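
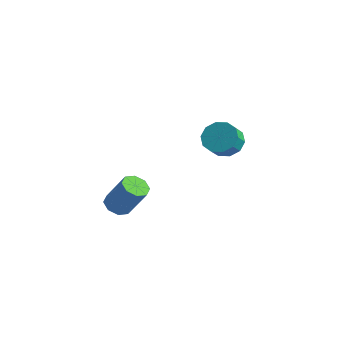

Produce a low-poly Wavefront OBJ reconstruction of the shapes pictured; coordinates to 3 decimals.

v 0.181 4.366 0.089
v 1.197 4.326 -0.209
v 1.396 3.534 0.573
v 0.379 3.574 0.871
v 1.142 4.778 0.263
v 1.34 3.986 1.044
v 0.72 5.072 0.668
v 0.918 4.28 1.449
v 0.091 5.096 0.852
v 0.29 4.305 1.634
v -0.503 4.842 0.745
v -0.304 4.05 1.526
v -0.836 4.406 0.387
v -0.637 3.614 1.169
v -0.78 3.954 -0.084
v -0.582 3.162 0.697
v -0.358 3.66 -0.489
v -0.16 2.868 0.292
v 0.27 3.635 -0.674
v 0.469 2.844 0.108
v 0.864 3.89 -0.566
v 1.063 3.098 0.215
v -0.871 -2.879 -1.854
v -0.472 -2.261 -2.194
v 0.589 -1.963 -0.406
v 0.191 -2.581 -0.066
v -0.995 -2.081 -1.913
v 0.066 -1.782 -0.126
v -1.445 -2.368 -1.598
v -0.384 -2.07 0.189
v -1.558 -2.955 -1.433
v -0.497 -2.656 0.355
v -1.269 -3.497 -1.514
v -0.208 -3.199 0.274
v -0.746 -3.678 -1.794
v 0.315 -3.379 -0.007
v -0.296 -3.39 -2.109
v 0.765 -3.092 -0.322
v -0.183 -2.804 -2.275
v 0.878 -2.505 -0.487
f 2 1 5
f 2 5 3
f 3 5 6
f 3 6 4
f 5 1 7
f 5 7 6
f 6 7 8
f 6 8 4
f 7 1 9
f 7 9 8
f 8 9 10
f 8 10 4
f 9 1 11
f 9 11 10
f 10 11 12
f 10 12 4
f 11 1 13
f 11 13 12
f 12 13 14
f 12 14 4
f 13 1 15
f 13 15 14
f 14 15 16
f 14 16 4
f 15 1 17
f 15 17 16
f 16 17 18
f 16 18 4
f 17 1 19
f 17 19 18
f 18 19 20
f 18 20 4
f 19 1 21
f 19 21 20
f 20 21 22
f 20 22 4
f 21 1 2
f 21 2 22
f 22 2 3
f 22 3 4
f 24 23 27
f 24 27 25
f 25 27 28
f 25 28 26
f 27 23 29
f 27 29 28
f 28 29 30
f 28 30 26
f 29 23 31
f 29 31 30
f 30 31 32
f 30 32 26
f 31 23 33
f 31 33 32
f 32 33 34
f 32 34 26
f 33 23 35
f 33 35 34
f 34 35 36
f 34 36 26
f 35 23 37
f 35 37 36
f 36 37 38
f 36 38 26
f 37 23 39
f 37 39 38
f 38 39 40
f 38 40 26
f 39 23 24
f 39 24 40
f 40 24 25
f 40 25 26



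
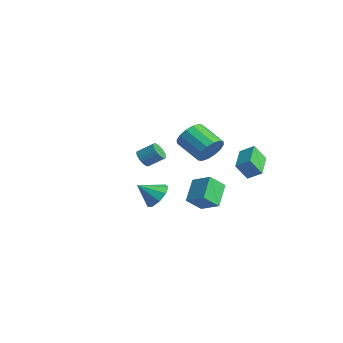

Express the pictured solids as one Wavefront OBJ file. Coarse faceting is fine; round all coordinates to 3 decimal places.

v -4.116 0.872 -3.422
v -3.539 0.617 -3.583
v -2.988 1.434 -2.898
v -3.564 1.688 -2.738
v -3.569 0.79 -3.765
v -3.018 1.607 -3.08
v -3.682 0.976 -3.896
v -3.131 1.793 -3.211
v -3.862 1.146 -3.954
v -3.31 1.963 -3.269
v -4.079 1.274 -3.932
v -3.528 2.091 -3.247
v -4.303 1.341 -3.832
v -3.751 2.158 -3.147
v -4.497 1.336 -3.669
v -3.946 2.153 -2.984
v -4.634 1.261 -3.469
v -4.083 2.078 -2.784
v -4.692 1.126 -3.262
v -4.141 1.943 -2.577
v -4.662 0.953 -3.08
v -4.111 1.77 -2.395
v -4.549 0.767 -2.949
v -3.998 1.584 -2.264
v -4.37 0.597 -2.891
v -3.818 1.414 -2.206
v -4.152 0.469 -2.913
v -3.601 1.286 -2.228
v -3.929 0.402 -3.013
v -3.377 1.219 -2.328
v -3.734 0.407 -3.176
v -3.183 1.224 -2.491
v -3.597 0.482 -3.376
v -3.046 1.299 -2.691
v 1.84 3.839 -1.138
v 2.438 4.417 -0.62
v 2.089 4.476 -2.136
v 2.686 5.054 -1.618
v 3.234 2.726 -1.502
v 3.831 3.304 -0.984
v 3.482 3.363 -2.5
v 4.08 3.941 -1.982
v 0.099 2.987 -1.594
v 0.592 2.896 -0.74
v -0.966 2.403 0.107
v -1.459 2.493 -0.746
v 0.432 3.383 -0.75
v -1.125 2.89 0.097
v 0.183 3.764 -0.986
v -1.374 3.271 -0.139
v -0.089 3.936 -1.385
v -1.646 3.443 -0.538
v -0.31 3.854 -1.84
v -1.867 3.361 -0.993
v -0.422 3.539 -2.229
v -1.979 3.046 -1.382
v -0.394 3.077 -2.447
v -1.952 2.584 -1.6
v -0.235 2.59 -2.437
v -1.792 2.097 -1.59
v 0.014 2.209 -2.201
v -1.543 1.716 -1.354
v 0.286 2.037 -1.802
v -1.271 1.544 -0.955
v 0.507 2.119 -1.347
v -1.05 1.626 -0.5
v 0.619 2.434 -0.958
v -0.938 1.941 -0.111
v 3.868 -2.47 -2.33
v 4.631 -2.382 -1.842
v 3.432 -3.47 -1.47
v 4.192 -2.001 -1.621
v 3.601 -1.838 -1.732
v 3.135 -1.972 -2.122
v 3.012 -2.338 -2.61
v 3.29 -2.766 -2.967
v 3.837 -3.055 -3.026
v 4.4 -3.071 -2.76
v 4.713 -2.805 -2.292
v 2.078 0.269 -4.092
v 1.139 1.213 -3.084
v 2.117 1.221 -4.947
v 1.178 2.165 -3.939
v 3.202 0.755 -3.501
v 2.263 1.699 -2.493
v 3.241 1.707 -4.356
v 2.302 2.651 -3.348
f 2 1 5
f 2 5 3
f 3 5 6
f 3 6 4
f 5 1 7
f 5 7 6
f 6 7 8
f 6 8 4
f 7 1 9
f 7 9 8
f 8 9 10
f 8 10 4
f 9 1 11
f 9 11 10
f 10 11 12
f 10 12 4
f 11 1 13
f 11 13 12
f 12 13 14
f 12 14 4
f 13 1 15
f 13 15 14
f 14 15 16
f 14 16 4
f 15 1 17
f 15 17 16
f 16 17 18
f 16 18 4
f 17 1 19
f 17 19 18
f 18 19 20
f 18 20 4
f 19 1 21
f 19 21 20
f 20 21 22
f 20 22 4
f 21 1 23
f 21 23 22
f 22 23 24
f 22 24 4
f 23 1 25
f 23 25 24
f 24 25 26
f 24 26 4
f 25 1 27
f 25 27 26
f 26 27 28
f 26 28 4
f 27 1 29
f 27 29 28
f 28 29 30
f 28 30 4
f 29 1 31
f 29 31 30
f 30 31 32
f 30 32 4
f 31 1 33
f 31 33 32
f 32 33 34
f 32 34 4
f 33 1 2
f 33 2 34
f 34 2 3
f 34 3 4
f 36 38 35
f 39 36 35
f 35 38 37
f 37 39 35
f 36 42 38
f 40 36 39
f 40 42 36
f 38 42 37
f 41 39 37
f 37 42 41
f 41 40 39
f 42 40 41
f 44 43 47
f 44 47 45
f 45 47 48
f 45 48 46
f 47 43 49
f 47 49 48
f 48 49 50
f 48 50 46
f 49 43 51
f 49 51 50
f 50 51 52
f 50 52 46
f 51 43 53
f 51 53 52
f 52 53 54
f 52 54 46
f 53 43 55
f 53 55 54
f 54 55 56
f 54 56 46
f 55 43 57
f 55 57 56
f 56 57 58
f 56 58 46
f 57 43 59
f 57 59 58
f 58 59 60
f 58 60 46
f 59 43 61
f 59 61 60
f 60 61 62
f 60 62 46
f 61 43 63
f 61 63 62
f 62 63 64
f 62 64 46
f 63 43 65
f 63 65 64
f 64 65 66
f 64 66 46
f 65 43 67
f 65 67 66
f 66 67 68
f 66 68 46
f 67 43 44
f 67 44 68
f 68 44 45
f 68 45 46
f 70 69 72
f 70 72 71
f 72 69 73
f 72 73 71
f 73 69 74
f 73 74 71
f 74 69 75
f 74 75 71
f 75 69 76
f 75 76 71
f 76 69 77
f 76 77 71
f 77 69 78
f 77 78 71
f 78 69 79
f 78 79 71
f 79 69 70
f 79 70 71
f 81 83 80
f 84 81 80
f 80 83 82
f 82 84 80
f 81 87 83
f 85 81 84
f 85 87 81
f 83 87 82
f 86 84 82
f 82 87 86
f 86 85 84
f 87 85 86



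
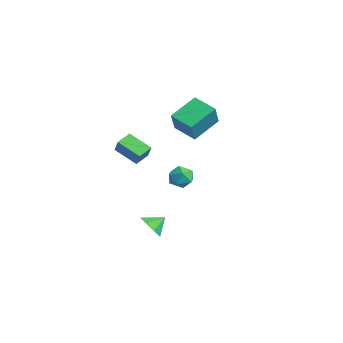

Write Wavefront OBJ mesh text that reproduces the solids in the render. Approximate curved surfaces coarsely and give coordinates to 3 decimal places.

v -0.31 -0.52 -3.607
v 0.479 -0.273 -3.986
v -0.31 0.36 -3.033
v -0.072 -0.04 -4.343
v -0.763 -0.088 -4.268
v -1.189 -0.389 -3.806
v -1.1 -0.767 -3.227
v -0.549 -0.999 -2.871
v 0.142 -0.951 -2.946
v 0.568 -0.65 -3.408
v -3.478 -1.361 1.206
v -2.909 -1.385 2.076
v -3.905 -0.486 1.509
v -3.336 -0.51 2.379
v -2.304 -0.53 0.461
v -1.735 -0.554 1.331
v -2.731 0.345 0.764
v -2.162 0.321 1.634
v -1.253 2.563 2.282
v -2.588 1.914 2.727
v -1.761 4.233 3.195
v -3.096 3.584 3.64
v -0.544 2.036 3.64
v -1.879 1.387 4.085
v -1.052 3.706 4.553
v -2.387 3.057 4.998
v 0.727 1.578 0.232
v 1.42 1.204 0.462
v 0.02 0.556 0.698
v 0.713 0.182 0.928
v 0.465 0.86 1.317
v 0.902 1.491 1.029
v 0.538 0.269 0.131
v 0.975 0.9 -0.157
v 1.303 0.394 0.399
v 1.257 0.76 1.132
v 0.183 1 0.028
v 0.137 1.366 0.761
f 2 1 4
f 2 4 3
f 4 1 5
f 4 5 3
f 5 1 6
f 5 6 3
f 6 1 7
f 6 7 3
f 7 1 8
f 7 8 3
f 8 1 9
f 8 9 3
f 9 1 10
f 9 10 3
f 10 1 2
f 10 2 3
f 12 14 11
f 15 12 11
f 11 14 13
f 13 15 11
f 12 18 14
f 16 12 15
f 16 18 12
f 14 18 13
f 17 15 13
f 13 18 17
f 17 16 15
f 18 16 17
f 20 22 19
f 23 20 19
f 19 22 21
f 21 23 19
f 20 26 22
f 24 20 23
f 24 26 20
f 22 26 21
f 25 23 21
f 21 26 25
f 25 24 23
f 26 24 25
f 27 38 32
f 27 32 28
f 27 28 34
f 27 34 37
f 27 37 38
f 28 32 36
f 32 38 31
f 38 37 29
f 37 34 33
f 34 28 35
f 30 36 31
f 30 31 29
f 30 29 33
f 30 33 35
f 30 35 36
f 31 36 32
f 29 31 38
f 33 29 37
f 35 33 34
f 36 35 28



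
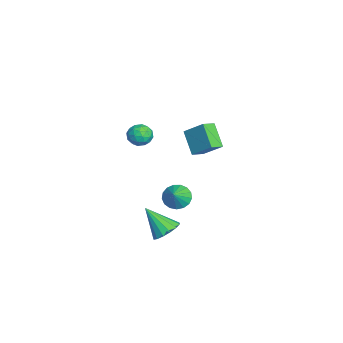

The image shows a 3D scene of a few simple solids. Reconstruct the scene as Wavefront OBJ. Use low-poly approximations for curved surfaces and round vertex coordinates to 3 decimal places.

v -3.571 -1.941 1.728
v -2.857 -1.816 2.039
v -3.223 -3.124 1.401
v -2.509 -2.999 1.712
v -3.14 -3.052 2.182
v -3.355 -2.321 2.384
v -2.725 -2.619 1.056
v -2.94 -1.888 1.258
v -2.334 -2.235 1.623
v -2.59 -2.503 2.319
v -3.49 -2.437 1.121
v -3.746 -2.705 1.817
v -3.245 -1.775 1.912
v -2.835 -3.165 1.528
v -3.206 -3.197 1.805
v -2.786 -3.123 1.987
v -3.538 -2.071 2.115
v -3.118 -1.998 2.298
v -3.284 -2.724 2.382
v -2.962 -2.942 1.142
v -2.542 -2.869 1.325
v -3.294 -1.817 1.453
v -2.874 -1.743 1.635
v -2.796 -2.216 1.058
v -2.518 -1.948 1.85
v -2.313 -2.643 1.659
v -2.44 -2.42 1.273
v -2.567 -1.99 1.391
v -2.668 -2.105 2.26
v -2.463 -2.8 2.068
v -2.834 -2.831 2.344
v -2.961 -2.402 2.463
v -2.361 -2.351 2.016
v -3.617 -2.14 1.372
v -3.412 -2.835 1.18
v -3.119 -2.538 0.977
v -3.246 -2.109 1.096
v -3.767 -2.297 1.781
v -3.562 -2.992 1.59
v -3.513 -2.95 2.049
v -3.64 -2.52 2.167
v -3.719 -2.589 1.424
v 0.578 -0.693 -0.92
v 0.994 -1.109 -1.491
v 1.422 -0.947 -0.12
v 1.134 -0.744 -1.521
v 1.146 -0.366 -1.414
v 1.028 -0.064 -1.194
v 0.807 0.095 -0.911
v 0.534 0.073 -0.63
v 0.271 -0.125 -0.415
v 0.078 -0.452 -0.316
v 0 -0.835 -0.356
v 0.055 -1.185 -0.525
v 0.229 -1.422 -0.784
v 0.484 -1.493 -1.075
v 0.76 -1.38 -1.33
v 0.276 0.735 2.244
v -0.833 0.376 3.353
v 0.909 1.711 3.191
v -0.201 1.351 4.301
v 0.801 0.089 2.559
v -0.309 -0.271 3.669
v 1.433 1.064 3.507
v 0.324 0.705 4.616
v 4.314 -1.488 -0.907
v 5.028 -1.329 -0.454
v 3.666 -2.552 0.487
v 4.744 -1.006 -0.339
v 4.345 -0.812 -0.376
v 3.938 -0.799 -0.556
v 3.632 -0.97 -0.83
v 3.508 -1.281 -1.124
v 3.601 -1.647 -1.36
v 3.885 -1.97 -1.475
v 4.283 -2.164 -1.438
v 4.691 -2.177 -1.258
v 4.997 -2.005 -0.984
v 5.12 -1.695 -0.69
f 1 38 17
f 38 12 41
f 17 41 6
f 38 41 17
f 1 17 13
f 17 6 18
f 13 18 2
f 17 18 13
f 1 13 22
f 13 2 23
f 22 23 8
f 13 23 22
f 1 22 34
f 22 8 37
f 34 37 11
f 22 37 34
f 1 34 38
f 34 11 42
f 38 42 12
f 34 42 38
f 2 18 29
f 18 6 32
f 29 32 10
f 18 32 29
f 6 41 19
f 41 12 40
f 19 40 5
f 41 40 19
f 12 42 39
f 42 11 35
f 39 35 3
f 42 35 39
f 11 37 36
f 37 8 24
f 36 24 7
f 37 24 36
f 8 23 28
f 23 2 25
f 28 25 9
f 23 25 28
f 4 30 16
f 30 10 31
f 16 31 5
f 30 31 16
f 4 16 14
f 16 5 15
f 14 15 3
f 16 15 14
f 4 14 21
f 14 3 20
f 21 20 7
f 14 20 21
f 4 21 26
f 21 7 27
f 26 27 9
f 21 27 26
f 4 26 30
f 26 9 33
f 30 33 10
f 26 33 30
f 5 31 19
f 31 10 32
f 19 32 6
f 31 32 19
f 3 15 39
f 15 5 40
f 39 40 12
f 15 40 39
f 7 20 36
f 20 3 35
f 36 35 11
f 20 35 36
f 9 27 28
f 27 7 24
f 28 24 8
f 27 24 28
f 10 33 29
f 33 9 25
f 29 25 2
f 33 25 29
f 44 43 46
f 44 46 45
f 46 43 47
f 46 47 45
f 47 43 48
f 47 48 45
f 48 43 49
f 48 49 45
f 49 43 50
f 49 50 45
f 50 43 51
f 50 51 45
f 51 43 52
f 51 52 45
f 52 43 53
f 52 53 45
f 53 43 54
f 53 54 45
f 54 43 55
f 54 55 45
f 55 43 56
f 55 56 45
f 56 43 57
f 56 57 45
f 57 43 44
f 57 44 45
f 59 61 58
f 62 59 58
f 58 61 60
f 60 62 58
f 59 65 61
f 63 59 62
f 63 65 59
f 61 65 60
f 64 62 60
f 60 65 64
f 64 63 62
f 65 63 64
f 67 66 69
f 67 69 68
f 69 66 70
f 69 70 68
f 70 66 71
f 70 71 68
f 71 66 72
f 71 72 68
f 72 66 73
f 72 73 68
f 73 66 74
f 73 74 68
f 74 66 75
f 74 75 68
f 75 66 76
f 75 76 68
f 76 66 77
f 76 77 68
f 77 66 78
f 77 78 68
f 78 66 79
f 78 79 68
f 79 66 67
f 79 67 68



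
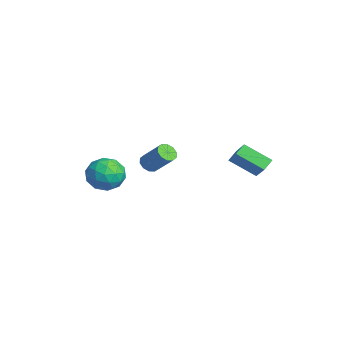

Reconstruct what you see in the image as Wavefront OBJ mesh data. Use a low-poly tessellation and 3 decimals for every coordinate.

v -0.572 3.041 -0.522
v 0.632 3.086 0.576
v -0.978 3.599 -0.099
v 0.226 3.645 0.999
v 0.234 4.335 -1.459
v 1.438 4.381 -0.361
v -0.172 4.894 -1.036
v 1.032 4.939 0.062
v -4.708 -2.633 -2.896
v -3.73 -2.001 -3.067
v -3.75 -3.799 -1.733
v -2.772 -3.167 -1.904
v -3.672 -2.707 -1.299
v -4.264 -1.987 -2.018
v -3.216 -3.813 -2.782
v -3.808 -3.093 -3.501
v -2.808 -2.73 -2.997
v -3.089 -2.046 -2.08
v -4.391 -3.754 -2.72
v -4.672 -3.07 -1.803
v -4.303 -2.214 -3.084
v -3.177 -3.586 -1.716
v -3.706 -3.316 -1.36
v -3.131 -2.944 -1.461
v -4.617 -2.206 -2.467
v -4.042 -1.835 -2.568
v -4.008 -2.25 -1.528
v -3.438 -3.965 -2.232
v -2.863 -3.594 -2.333
v -4.349 -2.856 -3.339
v -3.774 -2.484 -3.44
v -3.472 -3.55 -3.272
v -3.186 -2.271 -3.143
v -2.623 -2.957 -2.459
v -2.884 -3.337 -2.976
v -3.232 -2.913 -3.398
v -3.351 -1.87 -2.604
v -2.788 -2.555 -1.92
v -3.317 -2.285 -1.565
v -3.665 -1.861 -1.987
v -2.81 -2.298 -2.563
v -4.692 -3.245 -2.88
v -4.129 -3.93 -2.196
v -3.815 -3.939 -2.813
v -4.163 -3.515 -3.235
v -4.857 -2.843 -2.341
v -4.294 -3.529 -1.657
v -4.248 -2.887 -1.402
v -4.596 -2.463 -1.824
v -4.67 -3.502 -2.237
v -2.997 -0.657 -1.485
v -2.556 -1.101 -1.556
v -1.601 -0.346 -0.326
v -2.043 0.097 -0.255
v -2.473 -0.809 -1.799
v -1.518 -0.054 -0.57
v -2.591 -0.459 -1.923
v -1.636 0.296 -0.693
v -2.864 -0.185 -1.879
v -1.909 0.57 -0.65
v -3.188 -0.091 -1.684
v -2.233 0.664 -0.455
v -3.439 -0.214 -1.414
v -2.484 0.541 -0.184
v -3.522 -0.506 -1.17
v -2.567 0.249 0.059
v -3.404 -0.856 -1.047
v -2.449 -0.101 0.183
v -3.131 -1.13 -1.09
v -2.176 -0.375 0.139
v -2.807 -1.224 -1.285
v -1.852 -0.469 -0.056
f 2 4 1
f 5 2 1
f 1 4 3
f 3 5 1
f 2 8 4
f 6 2 5
f 6 8 2
f 4 8 3
f 7 5 3
f 3 8 7
f 7 6 5
f 8 6 7
f 9 46 25
f 46 20 49
f 25 49 14
f 46 49 25
f 9 25 21
f 25 14 26
f 21 26 10
f 25 26 21
f 9 21 30
f 21 10 31
f 30 31 16
f 21 31 30
f 9 30 42
f 30 16 45
f 42 45 19
f 30 45 42
f 9 42 46
f 42 19 50
f 46 50 20
f 42 50 46
f 10 26 37
f 26 14 40
f 37 40 18
f 26 40 37
f 14 49 27
f 49 20 48
f 27 48 13
f 49 48 27
f 20 50 47
f 50 19 43
f 47 43 11
f 50 43 47
f 19 45 44
f 45 16 32
f 44 32 15
f 45 32 44
f 16 31 36
f 31 10 33
f 36 33 17
f 31 33 36
f 12 38 24
f 38 18 39
f 24 39 13
f 38 39 24
f 12 24 22
f 24 13 23
f 22 23 11
f 24 23 22
f 12 22 29
f 22 11 28
f 29 28 15
f 22 28 29
f 12 29 34
f 29 15 35
f 34 35 17
f 29 35 34
f 12 34 38
f 34 17 41
f 38 41 18
f 34 41 38
f 13 39 27
f 39 18 40
f 27 40 14
f 39 40 27
f 11 23 47
f 23 13 48
f 47 48 20
f 23 48 47
f 15 28 44
f 28 11 43
f 44 43 19
f 28 43 44
f 17 35 36
f 35 15 32
f 36 32 16
f 35 32 36
f 18 41 37
f 41 17 33
f 37 33 10
f 41 33 37
f 52 51 55
f 52 55 53
f 53 55 56
f 53 56 54
f 55 51 57
f 55 57 56
f 56 57 58
f 56 58 54
f 57 51 59
f 57 59 58
f 58 59 60
f 58 60 54
f 59 51 61
f 59 61 60
f 60 61 62
f 60 62 54
f 61 51 63
f 61 63 62
f 62 63 64
f 62 64 54
f 63 51 65
f 63 65 64
f 64 65 66
f 64 66 54
f 65 51 67
f 65 67 66
f 66 67 68
f 66 68 54
f 67 51 69
f 67 69 68
f 68 69 70
f 68 70 54
f 69 51 71
f 69 71 70
f 70 71 72
f 70 72 54
f 71 51 52
f 71 52 72
f 72 52 53
f 72 53 54



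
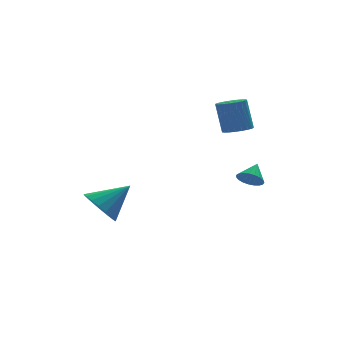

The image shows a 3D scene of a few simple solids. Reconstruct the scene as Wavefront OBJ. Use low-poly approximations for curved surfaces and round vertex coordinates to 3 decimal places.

v 2.158 1.39 3.095
v 2.79 1.148 3.231
v 2.634 1.589 4.74
v 2.002 1.83 4.605
v 2.845 1.42 3.157
v 2.689 1.861 4.667
v 2.78 1.687 3.073
v 2.624 2.127 4.582
v 2.609 1.902 2.992
v 2.453 2.342 4.502
v 2.359 2.029 2.93
v 2.203 2.469 4.439
v 2.075 2.045 2.896
v 1.919 2.485 4.405
v 1.805 1.948 2.896
v 1.649 2.388 4.405
v 1.596 1.754 2.931
v 1.44 2.195 4.44
v 1.484 1.498 2.994
v 1.328 1.938 4.504
v 1.489 1.223 3.075
v 1.333 1.663 4.584
v 1.609 0.976 3.159
v 1.454 1.416 4.669
v 1.825 0.801 3.233
v 1.669 1.242 4.742
v 2.098 0.728 3.282
v 1.942 1.169 4.791
v 2.381 0.77 3.299
v 2.225 1.21 4.809
v 2.626 0.918 3.281
v 2.47 1.359 4.791
v 1.867 -0.85 1.068
v 2.149 -0.604 0.575
v 2.413 -0.27 1.672
v 1.948 -0.446 0.606
v 1.732 -0.358 0.716
v 1.54 -0.356 0.888
v 1.404 -0.438 1.091
v 1.348 -0.593 1.29
v 1.382 -0.791 1.451
v 1.5 -1 1.545
v 1.681 -1.183 1.557
v 1.894 -1.309 1.485
v 2.103 -1.355 1.341
v 2.27 -1.314 1.149
v 2.368 -1.193 0.944
v 2.379 -1.012 0.76
v 2.302 -0.804 0.629
v -3.644 2.706 -1.295
v -3.052 2.325 -2.033
v -2.216 2.854 -0.225
v -3.038 2.772 -2.113
v -3.145 3.205 -2.031
v -3.35 3.54 -1.803
v -3.613 3.71 -1.474
v -3.883 3.681 -1.11
v -4.105 3.458 -0.783
v -4.236 3.087 -0.556
v -4.25 2.641 -0.476
v -4.143 2.207 -0.558
v -3.938 1.872 -0.786
v -3.675 1.703 -1.115
v -3.405 1.732 -1.479
v -3.183 1.954 -1.806
f 2 1 5
f 2 5 3
f 3 5 6
f 3 6 4
f 5 1 7
f 5 7 6
f 6 7 8
f 6 8 4
f 7 1 9
f 7 9 8
f 8 9 10
f 8 10 4
f 9 1 11
f 9 11 10
f 10 11 12
f 10 12 4
f 11 1 13
f 11 13 12
f 12 13 14
f 12 14 4
f 13 1 15
f 13 15 14
f 14 15 16
f 14 16 4
f 15 1 17
f 15 17 16
f 16 17 18
f 16 18 4
f 17 1 19
f 17 19 18
f 18 19 20
f 18 20 4
f 19 1 21
f 19 21 20
f 20 21 22
f 20 22 4
f 21 1 23
f 21 23 22
f 22 23 24
f 22 24 4
f 23 1 25
f 23 25 24
f 24 25 26
f 24 26 4
f 25 1 27
f 25 27 26
f 26 27 28
f 26 28 4
f 27 1 29
f 27 29 28
f 28 29 30
f 28 30 4
f 29 1 31
f 29 31 30
f 30 31 32
f 30 32 4
f 31 1 2
f 31 2 32
f 32 2 3
f 32 3 4
f 34 33 36
f 34 36 35
f 36 33 37
f 36 37 35
f 37 33 38
f 37 38 35
f 38 33 39
f 38 39 35
f 39 33 40
f 39 40 35
f 40 33 41
f 40 41 35
f 41 33 42
f 41 42 35
f 42 33 43
f 42 43 35
f 43 33 44
f 43 44 35
f 44 33 45
f 44 45 35
f 45 33 46
f 45 46 35
f 46 33 47
f 46 47 35
f 47 33 48
f 47 48 35
f 48 33 49
f 48 49 35
f 49 33 34
f 49 34 35
f 51 50 53
f 51 53 52
f 53 50 54
f 53 54 52
f 54 50 55
f 54 55 52
f 55 50 56
f 55 56 52
f 56 50 57
f 56 57 52
f 57 50 58
f 57 58 52
f 58 50 59
f 58 59 52
f 59 50 60
f 59 60 52
f 60 50 61
f 60 61 52
f 61 50 62
f 61 62 52
f 62 50 63
f 62 63 52
f 63 50 64
f 63 64 52
f 64 50 65
f 64 65 52
f 65 50 51
f 65 51 52



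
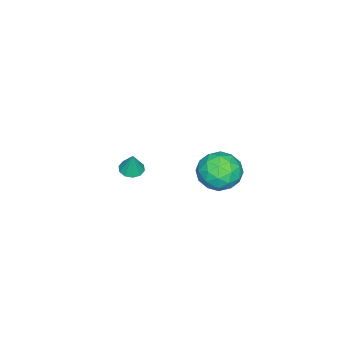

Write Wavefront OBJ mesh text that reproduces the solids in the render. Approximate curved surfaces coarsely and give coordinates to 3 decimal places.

v -2.755 -3.253 -1.368
v -2.122 -3.304 -1.507
v -2.465 -3.027 -0.132
v -2.228 -2.92 -1.552
v -2.535 -2.662 -1.528
v -2.927 -2.63 -1.442
v -3.252 -2.837 -1.328
v -3.388 -3.202 -1.23
v -3.281 -3.586 -1.184
v -2.974 -3.844 -1.209
v -2.583 -3.876 -1.295
v -2.257 -3.67 -1.409
v 0.556 3.458 2.172
v 1.357 2.736 2.527
v -0.457 3.064 3.653
v 0.344 2.342 4.008
v 0.547 3.459 4.009
v 1.173 3.703 3.093
v -0.273 2.097 3.087
v 0.353 2.341 2.171
v 0.845 1.895 3.092
v 1.351 2.736 3.662
v -0.451 3.064 2.518
v 0.055 3.905 3.088
v 1.045 3.132 2.219
v -0.145 2.668 3.961
v -0.026 3.325 3.961
v 0.445 2.9 4.17
v 0.937 3.7 2.552
v 1.408 3.275 2.761
v 0.932 3.7 3.632
v -0.508 2.525 3.419
v -0.037 2.1 3.628
v 0.455 2.9 2.01
v 0.926 2.475 2.219
v -0.032 2.1 2.548
v 1.215 2.213 2.76
v 0.62 1.981 3.631
v 0.257 1.837 3.089
v 0.625 1.981 2.551
v 1.513 2.707 3.095
v 0.917 2.476 3.966
v 1.037 3.132 3.967
v 1.404 3.276 3.428
v 1.212 2.213 3.428
v -0.017 3.324 2.214
v -0.613 3.093 3.085
v -0.504 2.524 2.752
v -0.137 2.668 2.213
v 0.28 3.819 2.549
v -0.315 3.587 3.42
v 0.275 3.819 3.629
v 0.643 3.963 3.091
v -0.312 3.587 2.752
f 2 1 4
f 2 4 3
f 4 1 5
f 4 5 3
f 5 1 6
f 5 6 3
f 6 1 7
f 6 7 3
f 7 1 8
f 7 8 3
f 8 1 9
f 8 9 3
f 9 1 10
f 9 10 3
f 10 1 11
f 10 11 3
f 11 1 12
f 11 12 3
f 12 1 2
f 12 2 3
f 13 50 29
f 50 24 53
f 29 53 18
f 50 53 29
f 13 29 25
f 29 18 30
f 25 30 14
f 29 30 25
f 13 25 34
f 25 14 35
f 34 35 20
f 25 35 34
f 13 34 46
f 34 20 49
f 46 49 23
f 34 49 46
f 13 46 50
f 46 23 54
f 50 54 24
f 46 54 50
f 14 30 41
f 30 18 44
f 41 44 22
f 30 44 41
f 18 53 31
f 53 24 52
f 31 52 17
f 53 52 31
f 24 54 51
f 54 23 47
f 51 47 15
f 54 47 51
f 23 49 48
f 49 20 36
f 48 36 19
f 49 36 48
f 20 35 40
f 35 14 37
f 40 37 21
f 35 37 40
f 16 42 28
f 42 22 43
f 28 43 17
f 42 43 28
f 16 28 26
f 28 17 27
f 26 27 15
f 28 27 26
f 16 26 33
f 26 15 32
f 33 32 19
f 26 32 33
f 16 33 38
f 33 19 39
f 38 39 21
f 33 39 38
f 16 38 42
f 38 21 45
f 42 45 22
f 38 45 42
f 17 43 31
f 43 22 44
f 31 44 18
f 43 44 31
f 15 27 51
f 27 17 52
f 51 52 24
f 27 52 51
f 19 32 48
f 32 15 47
f 48 47 23
f 32 47 48
f 21 39 40
f 39 19 36
f 40 36 20
f 39 36 40
f 22 45 41
f 45 21 37
f 41 37 14
f 45 37 41



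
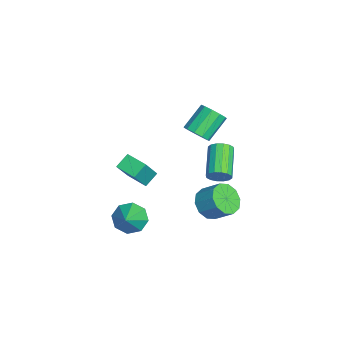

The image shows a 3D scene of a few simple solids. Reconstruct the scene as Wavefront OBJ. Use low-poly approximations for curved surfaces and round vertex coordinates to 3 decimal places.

v 3.732 2.656 0.855
v 4.009 2.38 1.483
v 2.105 2.589 2.414
v 1.828 2.864 1.785
v 4.063 2.759 1.508
v 2.159 2.968 2.439
v 4.028 3.11 1.358
v 2.124 3.318 2.289
v 3.914 3.339 1.073
v 2.01 3.548 2.004
v 3.751 3.385 0.73
v 1.847 3.594 1.661
v 3.583 3.235 0.42
v 1.679 3.444 1.35
v 3.455 2.931 0.226
v 1.551 3.14 1.157
v 3.401 2.552 0.201
v 1.497 2.761 1.132
v 3.436 2.202 0.351
v 1.532 2.41 1.282
v 3.55 1.972 0.636
v 1.646 2.181 1.567
v 3.713 1.926 0.979
v 1.809 2.135 1.91
v 3.881 2.076 1.29
v 1.977 2.285 2.22
v 2.867 -2.297 -3.419
v 3.461 -1.682 -4.062
v 4.333 -2.563 -2.321
v 3.094 -1.253 -3.469
v 2.594 -1.436 -2.846
v 2.255 -2.124 -2.559
v 2.274 -2.913 -2.776
v 2.641 -3.342 -3.369
v 3.14 -3.159 -3.992
v 3.48 -2.471 -4.279
v 1.482 -3.018 0.027
v 0.895 -2.365 0.639
v 0.466 -2.365 -1.643
v -0.121 -1.712 -1.03
v 2.421 -2.008 -0.15
v 1.834 -1.355 0.463
v 1.405 -1.355 -1.819
v 0.818 -0.702 -1.207
v 1.618 2.222 -3.353
v 2.541 1.625 -3.308
v 3.125 2.601 -2.362
v 2.202 3.198 -2.407
v 2.606 2.076 -3.813
v 3.191 3.052 -2.866
v 2.294 2.582 -4.142
v 2.879 3.558 -3.196
v 1.724 2.951 -4.17
v 2.309 3.927 -3.224
v 1.113 3.041 -3.886
v 1.698 4.017 -2.939
v 0.695 2.819 -3.398
v 1.279 3.795 -2.452
v 0.629 2.368 -2.894
v 1.214 3.344 -1.947
v 0.941 1.862 -2.564
v 1.526 2.838 -1.618
v 1.511 1.493 -2.536
v 2.096 2.469 -1.59
v 2.122 1.403 -2.821
v 2.707 2.379 -1.874
v 2.204 1.463 3.339
v 2.788 1.321 3.94
v 1.84 2.336 5.101
v 1.256 2.477 4.501
v 2.928 1.753 3.677
v 1.98 2.768 4.838
v 2.791 2.074 3.284
v 1.844 3.089 4.445
v 2.43 2.162 2.913
v 1.482 3.177 4.074
v 1.983 1.983 2.704
v 1.035 2.997 3.866
v 1.62 1.604 2.739
v 0.672 2.619 3.9
v 1.48 1.172 3.002
v 0.532 2.187 4.163
v 1.616 0.851 3.395
v 0.669 1.866 4.556
v 1.978 0.763 3.766
v 1.03 1.778 4.927
v 2.425 0.943 3.974
v 1.477 1.957 5.136
f 2 1 5
f 2 5 3
f 3 5 6
f 3 6 4
f 5 1 7
f 5 7 6
f 6 7 8
f 6 8 4
f 7 1 9
f 7 9 8
f 8 9 10
f 8 10 4
f 9 1 11
f 9 11 10
f 10 11 12
f 10 12 4
f 11 1 13
f 11 13 12
f 12 13 14
f 12 14 4
f 13 1 15
f 13 15 14
f 14 15 16
f 14 16 4
f 15 1 17
f 15 17 16
f 16 17 18
f 16 18 4
f 17 1 19
f 17 19 18
f 18 19 20
f 18 20 4
f 19 1 21
f 19 21 20
f 20 21 22
f 20 22 4
f 21 1 23
f 21 23 22
f 22 23 24
f 22 24 4
f 23 1 25
f 23 25 24
f 24 25 26
f 24 26 4
f 25 1 2
f 25 2 26
f 26 2 3
f 26 3 4
f 28 27 30
f 28 30 29
f 30 27 31
f 30 31 29
f 31 27 32
f 31 32 29
f 32 27 33
f 32 33 29
f 33 27 34
f 33 34 29
f 34 27 35
f 34 35 29
f 35 27 36
f 35 36 29
f 36 27 28
f 36 28 29
f 38 40 37
f 41 38 37
f 37 40 39
f 39 41 37
f 38 44 40
f 42 38 41
f 42 44 38
f 40 44 39
f 43 41 39
f 39 44 43
f 43 42 41
f 44 42 43
f 46 45 49
f 46 49 47
f 47 49 50
f 47 50 48
f 49 45 51
f 49 51 50
f 50 51 52
f 50 52 48
f 51 45 53
f 51 53 52
f 52 53 54
f 52 54 48
f 53 45 55
f 53 55 54
f 54 55 56
f 54 56 48
f 55 45 57
f 55 57 56
f 56 57 58
f 56 58 48
f 57 45 59
f 57 59 58
f 58 59 60
f 58 60 48
f 59 45 61
f 59 61 60
f 60 61 62
f 60 62 48
f 61 45 63
f 61 63 62
f 62 63 64
f 62 64 48
f 63 45 65
f 63 65 64
f 64 65 66
f 64 66 48
f 65 45 46
f 65 46 66
f 66 46 47
f 66 47 48
f 68 67 71
f 68 71 69
f 69 71 72
f 69 72 70
f 71 67 73
f 71 73 72
f 72 73 74
f 72 74 70
f 73 67 75
f 73 75 74
f 74 75 76
f 74 76 70
f 75 67 77
f 75 77 76
f 76 77 78
f 76 78 70
f 77 67 79
f 77 79 78
f 78 79 80
f 78 80 70
f 79 67 81
f 79 81 80
f 80 81 82
f 80 82 70
f 81 67 83
f 81 83 82
f 82 83 84
f 82 84 70
f 83 67 85
f 83 85 84
f 84 85 86
f 84 86 70
f 85 67 87
f 85 87 86
f 86 87 88
f 86 88 70
f 87 67 68
f 87 68 88
f 88 68 69
f 88 69 70



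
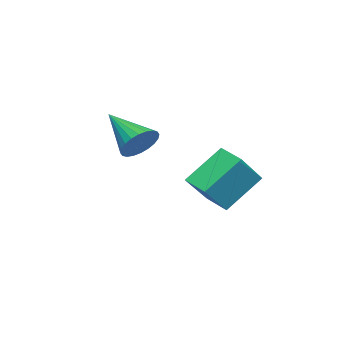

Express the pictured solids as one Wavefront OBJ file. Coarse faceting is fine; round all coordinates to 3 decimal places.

v -0.726 -0.048 1.042
v -1.748 1.09 2.452
v -2.133 0.448 -0.378
v -3.155 1.585 1.031
v -0.105 0.875 0.749
v -1.127 2.012 2.158
v -1.512 1.37 -0.672
v -2.534 2.508 0.738
v -2.496 -2.301 2.128
v -2.173 -1.948 2.902
v -3.484 -3.859 3.252
v -2.482 -1.775 2.871
v -2.792 -1.682 2.726
v -3.058 -1.684 2.491
v -3.238 -1.779 2.2
v -3.305 -1.954 1.898
v -3.249 -2.182 1.632
v -3.078 -2.427 1.441
v -2.819 -2.654 1.354
v -2.511 -2.827 1.386
v -2.2 -2.92 1.531
v -1.934 -2.918 1.766
v -1.754 -2.823 2.057
v -1.687 -2.648 2.359
v -1.743 -2.42 2.625
v -1.914 -2.174 2.816
f 2 4 1
f 5 2 1
f 1 4 3
f 3 5 1
f 2 8 4
f 6 2 5
f 6 8 2
f 4 8 3
f 7 5 3
f 3 8 7
f 7 6 5
f 8 6 7
f 10 9 12
f 10 12 11
f 12 9 13
f 12 13 11
f 13 9 14
f 13 14 11
f 14 9 15
f 14 15 11
f 15 9 16
f 15 16 11
f 16 9 17
f 16 17 11
f 17 9 18
f 17 18 11
f 18 9 19
f 18 19 11
f 19 9 20
f 19 20 11
f 20 9 21
f 20 21 11
f 21 9 22
f 21 22 11
f 22 9 23
f 22 23 11
f 23 9 24
f 23 24 11
f 24 9 25
f 24 25 11
f 25 9 26
f 25 26 11
f 26 9 10
f 26 10 11



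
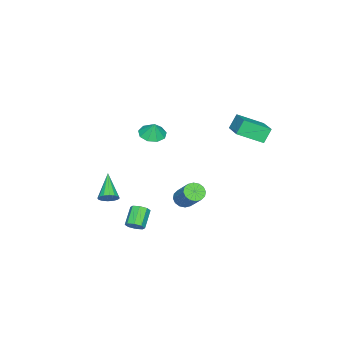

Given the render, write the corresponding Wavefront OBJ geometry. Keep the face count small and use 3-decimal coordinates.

v -3.226 -2 1.109
v -2.712 -1.399 0.827
v -3.014 -1.74 2.051
v -3.244 -1.19 0.889
v -3.767 -1.361 1.054
v -4.037 -1.83 1.245
v -3.928 -2.38 1.372
v -3.49 -2.752 1.377
v -2.929 -2.772 1.256
v -2.506 -2.432 1.066
v -2.421 -1.889 0.897
v 0.949 -2.569 -2.255
v 1.294 -3.095 -2.22
v -0.329 -3.331 -1.105
v 1.401 -2.907 -1.976
v 1.388 -2.628 -1.806
v 1.256 -2.334 -1.757
v 1.042 -2.103 -1.841
v 0.804 -1.996 -2.036
v 0.604 -2.043 -2.289
v 0.496 -2.23 -2.533
v 0.51 -2.509 -2.703
v 0.641 -2.803 -2.752
v 0.855 -3.035 -2.668
v 1.094 -3.141 -2.473
v -5.251 4.144 2.586
v -4.456 2.804 3.36
v -3.849 5.289 3.128
v -3.054 3.949 3.902
v -4.726 3.931 1.678
v -3.931 2.591 2.452
v -3.324 5.076 2.22
v -2.529 3.736 2.994
v 3.615 0.638 -2.032
v 3.945 0.782 -1.59
v 2.956 0.585 -0.786
v 2.625 0.442 -1.228
v 3.738 1.125 -1.762
v 2.748 0.928 -0.958
v 3.458 1.183 -2.091
v 2.469 0.987 -1.288
v 3.27 0.922 -2.386
v 2.281 0.726 -1.583
v 3.284 0.495 -2.474
v 2.295 0.298 -1.67
v 3.492 0.152 -2.302
v 2.502 -0.045 -1.498
v 3.771 0.093 -1.972
v 2.782 -0.103 -1.169
v 3.959 0.354 -1.677
v 2.97 0.158 -0.874
v 2.862 3.276 0.63
v 3.426 3.027 0.502
v 4.162 4.054 1.741
v 3.598 4.304 1.87
v 3.4 3.285 0.303
v 4.137 4.312 1.542
v 3.23 3.54 0.193
v 3.967 4.567 1.432
v 2.961 3.725 0.199
v 3.698 4.752 1.438
v 2.666 3.789 0.322
v 3.403 4.817 1.561
v 2.423 3.717 0.527
v 3.16 4.744 1.766
v 2.298 3.526 0.759
v 3.034 4.553 1.998
v 2.323 3.268 0.958
v 3.06 4.295 2.197
v 2.493 3.013 1.068
v 3.23 4.04 2.307
v 2.762 2.828 1.062
v 3.499 3.855 2.301
v 3.057 2.763 0.939
v 3.794 3.791 2.178
v 3.3 2.836 0.734
v 4.037 3.863 1.973
f 2 1 4
f 2 4 3
f 4 1 5
f 4 5 3
f 5 1 6
f 5 6 3
f 6 1 7
f 6 7 3
f 7 1 8
f 7 8 3
f 8 1 9
f 8 9 3
f 9 1 10
f 9 10 3
f 10 1 11
f 10 11 3
f 11 1 2
f 11 2 3
f 13 12 15
f 13 15 14
f 15 12 16
f 15 16 14
f 16 12 17
f 16 17 14
f 17 12 18
f 17 18 14
f 18 12 19
f 18 19 14
f 19 12 20
f 19 20 14
f 20 12 21
f 20 21 14
f 21 12 22
f 21 22 14
f 22 12 23
f 22 23 14
f 23 12 24
f 23 24 14
f 24 12 25
f 24 25 14
f 25 12 13
f 25 13 14
f 27 29 26
f 30 27 26
f 26 29 28
f 28 30 26
f 27 33 29
f 31 27 30
f 31 33 27
f 29 33 28
f 32 30 28
f 28 33 32
f 32 31 30
f 33 31 32
f 35 34 38
f 35 38 36
f 36 38 39
f 36 39 37
f 38 34 40
f 38 40 39
f 39 40 41
f 39 41 37
f 40 34 42
f 40 42 41
f 41 42 43
f 41 43 37
f 42 34 44
f 42 44 43
f 43 44 45
f 43 45 37
f 44 34 46
f 44 46 45
f 45 46 47
f 45 47 37
f 46 34 48
f 46 48 47
f 47 48 49
f 47 49 37
f 48 34 50
f 48 50 49
f 49 50 51
f 49 51 37
f 50 34 35
f 50 35 51
f 51 35 36
f 51 36 37
f 53 52 56
f 53 56 54
f 54 56 57
f 54 57 55
f 56 52 58
f 56 58 57
f 57 58 59
f 57 59 55
f 58 52 60
f 58 60 59
f 59 60 61
f 59 61 55
f 60 52 62
f 60 62 61
f 61 62 63
f 61 63 55
f 62 52 64
f 62 64 63
f 63 64 65
f 63 65 55
f 64 52 66
f 64 66 65
f 65 66 67
f 65 67 55
f 66 52 68
f 66 68 67
f 67 68 69
f 67 69 55
f 68 52 70
f 68 70 69
f 69 70 71
f 69 71 55
f 70 52 72
f 70 72 71
f 71 72 73
f 71 73 55
f 72 52 74
f 72 74 73
f 73 74 75
f 73 75 55
f 74 52 76
f 74 76 75
f 75 76 77
f 75 77 55
f 76 52 53
f 76 53 77
f 77 53 54
f 77 54 55



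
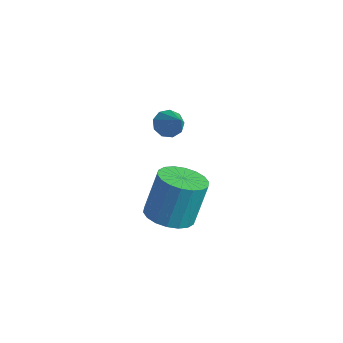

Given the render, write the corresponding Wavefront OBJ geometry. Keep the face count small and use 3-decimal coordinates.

v 3.071 -3.737 -1.798
v 4.055 -4.11 -1.667
v 4.072 -3.375 0.289
v 3.089 -3.003 0.158
v 4.129 -3.674 -1.832
v 4.146 -2.939 0.125
v 3.993 -3.25 -1.989
v 4.011 -2.516 -0.033
v 3.675 -2.923 -2.109
v 3.692 -2.189 -0.153
v 3.237 -2.758 -2.168
v 3.255 -2.023 -0.211
v 2.767 -2.786 -2.153
v 2.784 -2.051 -0.196
v 2.356 -3.003 -2.068
v 2.374 -2.268 -0.111
v 2.088 -3.365 -1.929
v 2.105 -2.63 0.027
v 2.014 -3.801 -1.765
v 2.031 -3.066 0.192
v 2.149 -4.224 -1.607
v 2.167 -3.49 0.349
v 2.468 -4.551 -1.487
v 2.485 -3.817 0.469
v 2.905 -4.717 -1.429
v 2.923 -3.982 0.528
v 3.376 -4.689 -1.444
v 3.393 -3.954 0.513
v 3.786 -4.472 -1.529
v 3.804 -3.737 0.428
v 2.491 -3.246 3.296
v 2.912 -3.395 2.823
v 3.569 -3.534 4.344
v 2.936 -2.961 2.917
v 2.752 -2.661 3.189
v 2.446 -2.634 3.51
v 2.161 -2.894 3.732
v 2.031 -3.319 3.75
v 2.116 -3.71 3.555
v 2.377 -3.884 3.24
v 2.691 -3.759 2.95
f 2 1 5
f 2 5 3
f 3 5 6
f 3 6 4
f 5 1 7
f 5 7 6
f 6 7 8
f 6 8 4
f 7 1 9
f 7 9 8
f 8 9 10
f 8 10 4
f 9 1 11
f 9 11 10
f 10 11 12
f 10 12 4
f 11 1 13
f 11 13 12
f 12 13 14
f 12 14 4
f 13 1 15
f 13 15 14
f 14 15 16
f 14 16 4
f 15 1 17
f 15 17 16
f 16 17 18
f 16 18 4
f 17 1 19
f 17 19 18
f 18 19 20
f 18 20 4
f 19 1 21
f 19 21 20
f 20 21 22
f 20 22 4
f 21 1 23
f 21 23 22
f 22 23 24
f 22 24 4
f 23 1 25
f 23 25 24
f 24 25 26
f 24 26 4
f 25 1 27
f 25 27 26
f 26 27 28
f 26 28 4
f 27 1 29
f 27 29 28
f 28 29 30
f 28 30 4
f 29 1 2
f 29 2 30
f 30 2 3
f 30 3 4
f 32 31 34
f 32 34 33
f 34 31 35
f 34 35 33
f 35 31 36
f 35 36 33
f 36 31 37
f 36 37 33
f 37 31 38
f 37 38 33
f 38 31 39
f 38 39 33
f 39 31 40
f 39 40 33
f 40 31 41
f 40 41 33
f 41 31 32
f 41 32 33



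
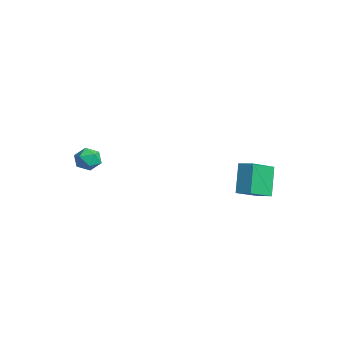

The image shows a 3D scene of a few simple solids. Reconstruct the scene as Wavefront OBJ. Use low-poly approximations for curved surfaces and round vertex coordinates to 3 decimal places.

v -3.752 -3.502 2.59
v -3.328 -3.081 1.998
v -2.632 -4.219 2.882
v -2.208 -3.798 2.29
v -2.455 -3.404 2.992
v -3.147 -2.961 2.811
v -2.813 -4.339 2.069
v -3.505 -3.896 1.888
v -2.747 -3.598 1.676
v -2.526 -3.02 2.246
v -3.434 -4.28 2.634
v -3.213 -3.702 3.204
v 3.486 2.512 4.024
v 4.235 3.025 4.268
v 2.726 4.023 3.182
v 3.475 4.536 3.426
v 4.365 2.024 2.354
v 5.114 2.537 2.598
v 3.605 3.535 1.512
v 4.354 4.048 1.756
f 1 12 6
f 1 6 2
f 1 2 8
f 1 8 11
f 1 11 12
f 2 6 10
f 6 12 5
f 12 11 3
f 11 8 7
f 8 2 9
f 4 10 5
f 4 5 3
f 4 3 7
f 4 7 9
f 4 9 10
f 5 10 6
f 3 5 12
f 7 3 11
f 9 7 8
f 10 9 2
f 14 16 13
f 17 14 13
f 13 16 15
f 15 17 13
f 14 20 16
f 18 14 17
f 18 20 14
f 16 20 15
f 19 17 15
f 15 20 19
f 19 18 17
f 20 18 19



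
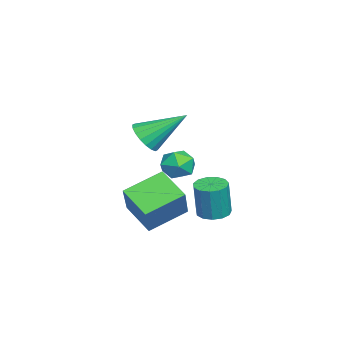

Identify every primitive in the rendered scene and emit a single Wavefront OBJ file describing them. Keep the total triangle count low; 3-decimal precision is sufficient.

v 0.376 -0.17 -2.69
v 1.032 -0.536 -2.803
v 1.281 -0.635 -1.044
v 0.624 -0.27 -0.93
v 1.127 -0.118 -2.793
v 1.376 -0.218 -1.033
v 0.983 0.283 -2.75
v 1.232 0.183 -0.99
v 0.646 0.54 -2.688
v 0.895 0.44 -0.928
v 0.224 0.572 -2.626
v 0.472 0.472 -0.867
v -0.151 0.368 -2.585
v 0.098 0.268 -0.825
v -0.358 -0.007 -2.577
v -0.109 -0.107 -0.817
v -0.332 -0.433 -2.605
v -0.083 -0.533 -0.845
v -0.082 -0.776 -2.66
v 0.167 -0.876 -0.9
v 0.314 -0.927 -2.724
v 0.563 -1.027 -0.964
v 0.729 -0.837 -2.778
v 0.978 -0.937 -1.018
v 1.114 -0.945 0.767
v 1.776 -1.45 0.504
v 0.204 -1.79 0.096
v 0.866 -2.295 -0.167
v 0.642 -2.273 0.676
v 1.205 -1.751 1.091
v 0.775 -1.489 -0.491
v 1.338 -0.967 -0.076
v 1.567 -1.786 -0.273
v 1.484 -2.27 0.448
v 0.496 -0.97 0.152
v 0.413 -1.454 0.873
v 2.614 -2.574 -2.935
v 1.671 -3.675 -2.087
v 1.586 -1.096 -2.162
v 0.642 -2.196 -1.313
v 3.938 -2.484 -1.347
v 2.994 -3.584 -0.498
v 2.909 -1.005 -0.573
v 1.966 -2.106 0.275
v 3.251 -2.602 2.724
v 4.075 -2.657 2.927
v 3.049 -0.918 3.996
v 4.077 -2.428 2.625
v 3.916 -2.235 2.343
v 3.623 -2.114 2.136
v 3.257 -2.089 2.046
v 2.889 -2.167 2.09
v 2.593 -2.33 2.26
v 2.427 -2.548 2.521
v 2.425 -2.776 2.823
v 2.586 -2.97 3.105
v 2.879 -3.09 3.312
v 3.245 -3.115 3.402
v 3.613 -3.037 3.358
v 3.909 -2.874 3.189
f 2 1 5
f 2 5 3
f 3 5 6
f 3 6 4
f 5 1 7
f 5 7 6
f 6 7 8
f 6 8 4
f 7 1 9
f 7 9 8
f 8 9 10
f 8 10 4
f 9 1 11
f 9 11 10
f 10 11 12
f 10 12 4
f 11 1 13
f 11 13 12
f 12 13 14
f 12 14 4
f 13 1 15
f 13 15 14
f 14 15 16
f 14 16 4
f 15 1 17
f 15 17 16
f 16 17 18
f 16 18 4
f 17 1 19
f 17 19 18
f 18 19 20
f 18 20 4
f 19 1 21
f 19 21 20
f 20 21 22
f 20 22 4
f 21 1 23
f 21 23 22
f 22 23 24
f 22 24 4
f 23 1 2
f 23 2 24
f 24 2 3
f 24 3 4
f 25 36 30
f 25 30 26
f 25 26 32
f 25 32 35
f 25 35 36
f 26 30 34
f 30 36 29
f 36 35 27
f 35 32 31
f 32 26 33
f 28 34 29
f 28 29 27
f 28 27 31
f 28 31 33
f 28 33 34
f 29 34 30
f 27 29 36
f 31 27 35
f 33 31 32
f 34 33 26
f 38 40 37
f 41 38 37
f 37 40 39
f 39 41 37
f 38 44 40
f 42 38 41
f 42 44 38
f 40 44 39
f 43 41 39
f 39 44 43
f 43 42 41
f 44 42 43
f 46 45 48
f 46 48 47
f 48 45 49
f 48 49 47
f 49 45 50
f 49 50 47
f 50 45 51
f 50 51 47
f 51 45 52
f 51 52 47
f 52 45 53
f 52 53 47
f 53 45 54
f 53 54 47
f 54 45 55
f 54 55 47
f 55 45 56
f 55 56 47
f 56 45 57
f 56 57 47
f 57 45 58
f 57 58 47
f 58 45 59
f 58 59 47
f 59 45 60
f 59 60 47
f 60 45 46
f 60 46 47



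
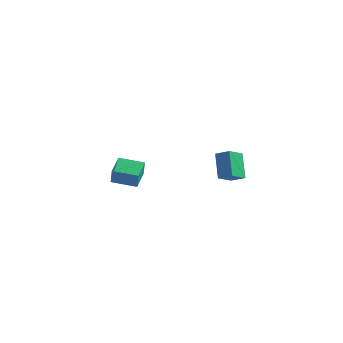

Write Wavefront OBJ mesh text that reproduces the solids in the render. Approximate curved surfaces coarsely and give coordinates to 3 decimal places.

v -4.34 -0.725 -3.17
v -3.962 -1.049 -2.078
v -4.884 0.511 -2.614
v -4.505 0.187 -1.523
v -2.935 0.013 -3.437
v -2.556 -0.311 -2.346
v -3.478 1.249 -2.882
v -3.1 0.925 -1.79
v 3.826 -1.005 -0.634
v 3.07 -0.29 0.847
v 3.869 0.147 -1.168
v 3.113 0.862 0.314
v 4.707 -0.862 -0.254
v 3.951 -0.147 1.228
v 4.75 0.29 -0.787
v 3.994 1.005 0.694
f 2 4 1
f 5 2 1
f 1 4 3
f 3 5 1
f 2 8 4
f 6 2 5
f 6 8 2
f 4 8 3
f 7 5 3
f 3 8 7
f 7 6 5
f 8 6 7
f 10 12 9
f 13 10 9
f 9 12 11
f 11 13 9
f 10 16 12
f 14 10 13
f 14 16 10
f 12 16 11
f 15 13 11
f 11 16 15
f 15 14 13
f 16 14 15



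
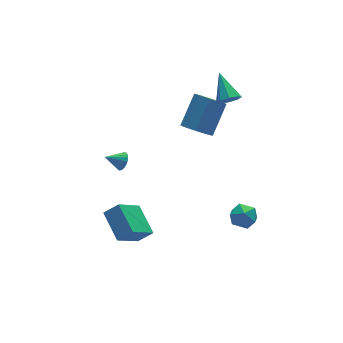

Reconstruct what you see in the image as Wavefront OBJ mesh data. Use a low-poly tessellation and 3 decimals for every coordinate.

v 3.74 0.011 3.194
v 4.389 -0.167 3.294
v 4 1.469 4.106
v 4.324 0.115 2.861
v 3.918 0.336 2.624
v 3.407 0.366 2.72
v 3.092 0.189 3.094
v 3.156 -0.093 3.526
v 3.563 -0.314 3.764
v 4.073 -0.345 3.668
v -1.487 1.803 -1.114
v -1.156 1.985 -0.7
v -2.333 2.097 -0.566
v -1.176 2.175 -0.834
v -1.25 2.3 -1.016
v -1.365 2.34 -1.214
v -1.501 2.286 -1.396
v -1.634 2.149 -1.528
v -1.742 1.952 -1.589
v -1.806 1.729 -1.568
v -1.815 1.519 -1.468
v -1.767 1.358 -1.307
v -1.67 1.274 -1.112
v -1.542 1.281 -0.918
v -1.405 1.378 -0.758
v -1.281 1.549 -0.659
v -1.193 1.764 -0.639
v 1.996 -3.238 -2.785
v 2.715 -2.964 -2.473
v 2.665 -3.896 -3.747
v 3.384 -3.622 -3.435
v 2.932 -4.176 -3.012
v 2.518 -3.769 -2.417
v 2.862 -3.091 -3.803
v 2.448 -2.684 -3.208
v 3.25 -2.873 -3.101
v 3.293 -3.544 -2.613
v 2.087 -3.316 -3.607
v 2.13 -3.987 -3.119
v 2.033 0.288 1.195
v 2.681 0.344 0.559
v 3.935 1.149 1.909
v 3.287 1.092 2.545
v 2.386 0.822 0.549
v 3.639 1.627 1.898
v 1.955 1.096 0.785
v 3.209 1.901 2.135
v 1.554 1.061 1.179
v 2.808 1.866 2.528
v 1.337 0.731 1.578
v 2.59 1.536 2.927
v 1.385 0.231 1.831
v 2.639 1.036 3.181
v 1.681 -0.247 1.842
v 2.934 0.558 3.191
v 2.111 -0.521 1.605
v 3.365 0.284 2.955
v 2.512 -0.486 1.212
v 3.766 0.319 2.561
v 2.73 -0.156 0.813
v 3.983 0.649 2.162
v -3.334 -2.823 -1.68
v -3.236 -1.162 -1.019
v -4.059 -2.531 -2.304
v -3.96 -0.87 -1.643
v -1.94 -2.35 -3.077
v -1.841 -0.689 -2.416
v -2.664 -2.058 -3.701
v -2.566 -0.397 -3.04
f 2 1 4
f 2 4 3
f 4 1 5
f 4 5 3
f 5 1 6
f 5 6 3
f 6 1 7
f 6 7 3
f 7 1 8
f 7 8 3
f 8 1 9
f 8 9 3
f 9 1 10
f 9 10 3
f 10 1 2
f 10 2 3
f 12 11 14
f 12 14 13
f 14 11 15
f 14 15 13
f 15 11 16
f 15 16 13
f 16 11 17
f 16 17 13
f 17 11 18
f 17 18 13
f 18 11 19
f 18 19 13
f 19 11 20
f 19 20 13
f 20 11 21
f 20 21 13
f 21 11 22
f 21 22 13
f 22 11 23
f 22 23 13
f 23 11 24
f 23 24 13
f 24 11 25
f 24 25 13
f 25 11 26
f 25 26 13
f 26 11 27
f 26 27 13
f 27 11 12
f 27 12 13
f 28 39 33
f 28 33 29
f 28 29 35
f 28 35 38
f 28 38 39
f 29 33 37
f 33 39 32
f 39 38 30
f 38 35 34
f 35 29 36
f 31 37 32
f 31 32 30
f 31 30 34
f 31 34 36
f 31 36 37
f 32 37 33
f 30 32 39
f 34 30 38
f 36 34 35
f 37 36 29
f 41 40 44
f 41 44 42
f 42 44 45
f 42 45 43
f 44 40 46
f 44 46 45
f 45 46 47
f 45 47 43
f 46 40 48
f 46 48 47
f 47 48 49
f 47 49 43
f 48 40 50
f 48 50 49
f 49 50 51
f 49 51 43
f 50 40 52
f 50 52 51
f 51 52 53
f 51 53 43
f 52 40 54
f 52 54 53
f 53 54 55
f 53 55 43
f 54 40 56
f 54 56 55
f 55 56 57
f 55 57 43
f 56 40 58
f 56 58 57
f 57 58 59
f 57 59 43
f 58 40 60
f 58 60 59
f 59 60 61
f 59 61 43
f 60 40 41
f 60 41 61
f 61 41 42
f 61 42 43
f 63 65 62
f 66 63 62
f 62 65 64
f 64 66 62
f 63 69 65
f 67 63 66
f 67 69 63
f 65 69 64
f 68 66 64
f 64 69 68
f 68 67 66
f 69 67 68



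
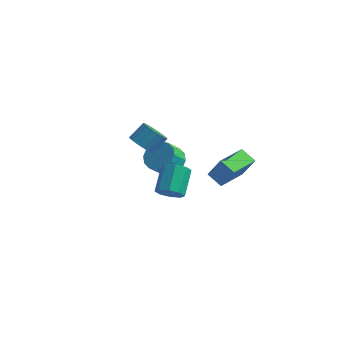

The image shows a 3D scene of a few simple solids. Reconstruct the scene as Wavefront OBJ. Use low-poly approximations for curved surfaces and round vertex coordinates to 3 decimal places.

v 2.42 -4.338 1.762
v 2.862 -3.905 1.255
v 2.682 -2.529 2.271
v 2.24 -2.962 2.778
v 2.265 -3.885 1.121
v 2.084 -2.509 2.137
v 1.759 -4.13 1.363
v 1.578 -2.754 2.379
v 1.64 -4.497 1.839
v 1.459 -3.121 2.855
v 1.978 -4.771 2.269
v 1.798 -3.395 3.285
v 2.576 -4.791 2.403
v 2.395 -3.415 3.419
v 3.082 -4.546 2.161
v 2.901 -3.17 3.177
v 3.201 -4.179 1.685
v 3.02 -2.803 2.701
v -0.633 3.206 -1.857
v 0.097 3.578 -1.25
v -0.277 2.787 -0.315
v -1.007 2.414 -0.923
v -0.325 3.883 -1.16
v -0.699 3.092 -0.226
v -0.829 4.007 -1.257
v -1.203 3.216 -0.323
v -1.281 3.916 -1.515
v -1.654 3.124 -0.581
v -1.559 3.634 -1.864
v -1.932 2.843 -0.93
v -1.589 3.238 -2.212
v -1.963 2.447 -1.278
v -1.363 2.833 -2.465
v -1.737 2.042 -1.53
v -0.941 2.528 -2.554
v -1.315 1.737 -1.62
v -0.437 2.404 -2.457
v -0.811 1.613 -1.523
v 0.014 2.496 -2.199
v -0.359 1.704 -1.265
v 0.292 2.777 -1.85
v -0.081 1.986 -0.916
v 0.323 3.173 -1.502
v -0.051 2.382 -0.568
v -0.684 -0.816 2.292
v -0.029 -1.339 2.349
v 0.5 -0.586 3.165
v -0.156 -0.064 3.108
v 0.073 -1.088 2.052
v 0.602 -0.335 2.868
v 0.002 -0.775 1.809
v 0.531 -0.023 2.626
v -0.227 -0.472 1.678
v 0.302 0.281 2.494
v -0.56 -0.247 1.687
v -0.031 0.505 2.503
v -0.922 -0.153 1.834
v -0.393 0.6 2.651
v -1.229 -0.211 2.087
v -0.7 0.542 2.903
v -1.412 -0.407 2.386
v -0.883 0.345 3.202
v -1.428 -0.698 2.664
v -0.899 0.055 3.48
v -1.274 -1.015 2.857
v -0.745 -0.262 3.673
v -0.984 -1.287 2.92
v -0.455 -0.534 3.736
v -0.626 -1.451 2.839
v -0.097 -0.698 3.656
v -0.282 -1.47 2.633
v 0.247 -0.717 3.449
v 1.984 2.322 -1.617
v 2.737 2.31 -0.227
v 2.518 4.325 -1.889
v 3.27 4.313 -0.499
v 2.91 2.007 -2.121
v 3.662 1.995 -0.731
v 3.443 4.01 -2.393
v 4.196 3.998 -1.003
f 2 1 5
f 2 5 3
f 3 5 6
f 3 6 4
f 5 1 7
f 5 7 6
f 6 7 8
f 6 8 4
f 7 1 9
f 7 9 8
f 8 9 10
f 8 10 4
f 9 1 11
f 9 11 10
f 10 11 12
f 10 12 4
f 11 1 13
f 11 13 12
f 12 13 14
f 12 14 4
f 13 1 15
f 13 15 14
f 14 15 16
f 14 16 4
f 15 1 17
f 15 17 16
f 16 17 18
f 16 18 4
f 17 1 2
f 17 2 18
f 18 2 3
f 18 3 4
f 20 19 23
f 20 23 21
f 21 23 24
f 21 24 22
f 23 19 25
f 23 25 24
f 24 25 26
f 24 26 22
f 25 19 27
f 25 27 26
f 26 27 28
f 26 28 22
f 27 19 29
f 27 29 28
f 28 29 30
f 28 30 22
f 29 19 31
f 29 31 30
f 30 31 32
f 30 32 22
f 31 19 33
f 31 33 32
f 32 33 34
f 32 34 22
f 33 19 35
f 33 35 34
f 34 35 36
f 34 36 22
f 35 19 37
f 35 37 36
f 36 37 38
f 36 38 22
f 37 19 39
f 37 39 38
f 38 39 40
f 38 40 22
f 39 19 41
f 39 41 40
f 40 41 42
f 40 42 22
f 41 19 43
f 41 43 42
f 42 43 44
f 42 44 22
f 43 19 20
f 43 20 44
f 44 20 21
f 44 21 22
f 46 45 49
f 46 49 47
f 47 49 50
f 47 50 48
f 49 45 51
f 49 51 50
f 50 51 52
f 50 52 48
f 51 45 53
f 51 53 52
f 52 53 54
f 52 54 48
f 53 45 55
f 53 55 54
f 54 55 56
f 54 56 48
f 55 45 57
f 55 57 56
f 56 57 58
f 56 58 48
f 57 45 59
f 57 59 58
f 58 59 60
f 58 60 48
f 59 45 61
f 59 61 60
f 60 61 62
f 60 62 48
f 61 45 63
f 61 63 62
f 62 63 64
f 62 64 48
f 63 45 65
f 63 65 64
f 64 65 66
f 64 66 48
f 65 45 67
f 65 67 66
f 66 67 68
f 66 68 48
f 67 45 69
f 67 69 68
f 68 69 70
f 68 70 48
f 69 45 71
f 69 71 70
f 70 71 72
f 70 72 48
f 71 45 46
f 71 46 72
f 72 46 47
f 72 47 48
f 74 76 73
f 77 74 73
f 73 76 75
f 75 77 73
f 74 80 76
f 78 74 77
f 78 80 74
f 76 80 75
f 79 77 75
f 75 80 79
f 79 78 77
f 80 78 79



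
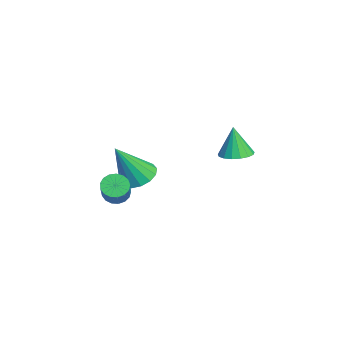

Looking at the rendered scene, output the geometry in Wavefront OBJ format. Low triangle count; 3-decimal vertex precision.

v 0.08 -2.496 -1.86
v 0.396 -2.427 -2.267
v 2.036 -2.516 -1.007
v 1.72 -2.584 -0.6
v 0.349 -2.196 -2.189
v 1.989 -2.285 -0.929
v 0.24 -2.033 -2.035
v 1.88 -2.122 -0.776
v 0.094 -1.976 -1.842
v 1.734 -2.065 -0.582
v -0.055 -2.038 -1.652
v 1.585 -2.127 -0.392
v -0.173 -2.205 -1.51
v 1.467 -2.294 -0.251
v -0.233 -2.439 -1.448
v 1.407 -2.528 -0.189
v -0.221 -2.685 -1.481
v 1.419 -2.774 -0.221
v -0.141 -2.888 -1.6
v 1.499 -2.977 -0.34
v -0.01 -3.001 -1.779
v 1.63 -3.09 -0.519
v 0.142 -2.999 -1.976
v 1.782 -3.087 -0.716
v 0.28 -2.881 -2.147
v 1.92 -2.969 -0.887
v 0.371 -2.674 -2.252
v 2.011 -2.763 -0.992
v -0.707 1.831 -0.486
v -0.182 2.217 -0.378
v -0.893 1.729 0.786
v -0.423 2.42 -0.397
v -0.729 2.489 -0.436
v -1.03 2.407 -0.487
v -1.257 2.193 -0.537
v -1.358 1.897 -0.576
v -1.31 1.585 -0.594
v -1.124 1.33 -0.588
v -0.842 1.189 -0.558
v -0.53 1.196 -0.512
v -0.258 1.348 -0.46
v -0.089 1.611 -0.414
v -0.062 1.925 -0.384
v -3.223 -1.551 -2.834
v -2.831 -0.918 -2.604
v -2.797 -2.429 -1.146
v -3.21 -0.858 -2.477
v -3.592 -0.984 -2.447
v -3.875 -1.262 -2.52
v -3.984 -1.618 -2.677
v -3.889 -1.956 -2.877
v -3.615 -2.185 -3.065
v -3.236 -2.245 -3.191
v -2.854 -2.119 -3.222
v -2.57 -1.84 -3.149
v -2.462 -1.485 -2.992
v -2.557 -1.147 -2.792
f 2 1 5
f 2 5 3
f 3 5 6
f 3 6 4
f 5 1 7
f 5 7 6
f 6 7 8
f 6 8 4
f 7 1 9
f 7 9 8
f 8 9 10
f 8 10 4
f 9 1 11
f 9 11 10
f 10 11 12
f 10 12 4
f 11 1 13
f 11 13 12
f 12 13 14
f 12 14 4
f 13 1 15
f 13 15 14
f 14 15 16
f 14 16 4
f 15 1 17
f 15 17 16
f 16 17 18
f 16 18 4
f 17 1 19
f 17 19 18
f 18 19 20
f 18 20 4
f 19 1 21
f 19 21 20
f 20 21 22
f 20 22 4
f 21 1 23
f 21 23 22
f 22 23 24
f 22 24 4
f 23 1 25
f 23 25 24
f 24 25 26
f 24 26 4
f 25 1 27
f 25 27 26
f 26 27 28
f 26 28 4
f 27 1 2
f 27 2 28
f 28 2 3
f 28 3 4
f 30 29 32
f 30 32 31
f 32 29 33
f 32 33 31
f 33 29 34
f 33 34 31
f 34 29 35
f 34 35 31
f 35 29 36
f 35 36 31
f 36 29 37
f 36 37 31
f 37 29 38
f 37 38 31
f 38 29 39
f 38 39 31
f 39 29 40
f 39 40 31
f 40 29 41
f 40 41 31
f 41 29 42
f 41 42 31
f 42 29 43
f 42 43 31
f 43 29 30
f 43 30 31
f 45 44 47
f 45 47 46
f 47 44 48
f 47 48 46
f 48 44 49
f 48 49 46
f 49 44 50
f 49 50 46
f 50 44 51
f 50 51 46
f 51 44 52
f 51 52 46
f 52 44 53
f 52 53 46
f 53 44 54
f 53 54 46
f 54 44 55
f 54 55 46
f 55 44 56
f 55 56 46
f 56 44 57
f 56 57 46
f 57 44 45
f 57 45 46



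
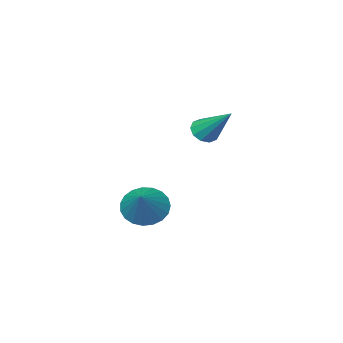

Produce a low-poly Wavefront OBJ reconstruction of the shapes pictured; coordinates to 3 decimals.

v 3.485 0.162 -2.257
v 4.053 0.236 -2.843
v 4.355 1.018 -1.303
v 3.854 0.506 -2.903
v 3.591 0.716 -2.852
v 3.309 0.831 -2.697
v 3.058 0.83 -2.467
v 2.88 0.713 -2.2
v 2.807 0.501 -1.943
v 2.851 0.23 -1.741
v 3.005 -0.052 -1.627
v 3.242 -0.298 -1.623
v 3.52 -0.464 -1.728
v 3.793 -0.522 -1.925
v 4.012 -0.461 -2.179
v 4.14 -0.293 -2.447
v 4.154 -0.047 -2.682
v 2.314 1.727 1.288
v 2.543 1.421 1.64
v 2.306 2.993 2.392
v 2.773 1.569 1.472
v 2.829 1.777 1.234
v 2.687 1.966 1.016
v 2.403 2.064 0.902
v 2.085 2.033 0.935
v 1.854 1.885 1.103
v 1.799 1.677 1.342
v 1.94 1.488 1.559
v 2.224 1.39 1.674
f 2 1 4
f 2 4 3
f 4 1 5
f 4 5 3
f 5 1 6
f 5 6 3
f 6 1 7
f 6 7 3
f 7 1 8
f 7 8 3
f 8 1 9
f 8 9 3
f 9 1 10
f 9 10 3
f 10 1 11
f 10 11 3
f 11 1 12
f 11 12 3
f 12 1 13
f 12 13 3
f 13 1 14
f 13 14 3
f 14 1 15
f 14 15 3
f 15 1 16
f 15 16 3
f 16 1 17
f 16 17 3
f 17 1 2
f 17 2 3
f 19 18 21
f 19 21 20
f 21 18 22
f 21 22 20
f 22 18 23
f 22 23 20
f 23 18 24
f 23 24 20
f 24 18 25
f 24 25 20
f 25 18 26
f 25 26 20
f 26 18 27
f 26 27 20
f 27 18 28
f 27 28 20
f 28 18 29
f 28 29 20
f 29 18 19
f 29 19 20



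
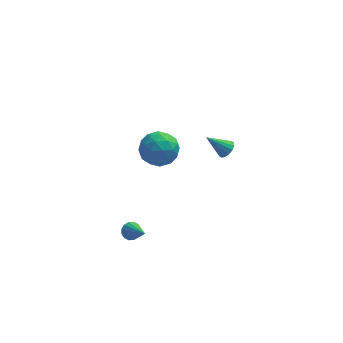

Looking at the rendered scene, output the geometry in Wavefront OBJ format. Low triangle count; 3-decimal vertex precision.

v -2.948 -3.243 -1.532
v -2.441 -3.008 -1.565
v -2.272 -4.537 -0.348
v -2.571 -2.874 -1.343
v -2.803 -2.838 -1.173
v -3.074 -2.912 -1.098
v -3.31 -3.074 -1.14
v -3.45 -3.281 -1.287
v -3.455 -3.478 -1.5
v -3.324 -3.612 -1.721
v -3.093 -3.647 -1.891
v -2.822 -3.574 -1.966
v -2.585 -3.412 -1.924
v -2.446 -3.205 -1.777
v 2.164 -0.566 2.586
v 2.541 -0.693 3.008
v 1.096 -0.454 3.574
v 2.55 -0.394 2.983
v 2.455 -0.141 2.852
v 2.283 -0.002 2.65
v 2.078 -0.014 2.43
v 1.897 -0.174 2.252
v 1.787 -0.439 2.164
v 1.779 -0.738 2.188
v 1.874 -0.991 2.319
v 2.046 -1.13 2.522
v 2.251 -1.118 2.741
v 2.432 -0.958 2.919
v -1.934 3.903 -1.596
v -1.29 4.293 -0.663
v -1.13 2.147 -1.417
v -0.486 2.537 -0.484
v -1.674 2.413 -0.382
v -2.171 3.498 -0.493
v -0.249 2.942 -1.587
v -0.746 4.027 -1.698
v -0.249 3.699 -0.657
v -1.13 3.372 0.087
v -1.29 3.068 -2.167
v -2.171 2.741 -1.423
v -1.683 4.252 -1.146
v -0.737 2.188 -0.934
v -1.436 2.115 -0.875
v -1.057 2.344 -0.326
v -2.2 3.785 -1.046
v -1.822 4.014 -0.497
v -2.048 2.909 -0.332
v -0.598 2.426 -1.583
v -0.22 2.655 -1.034
v -1.363 4.096 -1.754
v -0.984 4.325 -1.205
v -0.372 3.531 -1.748
v -0.692 4.132 -0.594
v -0.22 3.1 -0.488
v -0.08 3.338 -1.136
v -0.372 3.976 -1.202
v -1.21 3.94 -0.156
v -0.737 2.908 -0.051
v -1.436 2.835 0.009
v -1.728 3.473 -0.056
v -0.598 3.591 -0.153
v -1.683 3.532 -2.029
v -1.21 2.5 -1.924
v -0.692 2.967 -2.024
v -0.984 3.605 -2.089
v -2.2 3.34 -1.592
v -1.728 2.308 -1.486
v -2.048 2.464 -0.878
v -2.34 3.102 -0.944
v -1.822 2.849 -1.927
f 2 1 4
f 2 4 3
f 4 1 5
f 4 5 3
f 5 1 6
f 5 6 3
f 6 1 7
f 6 7 3
f 7 1 8
f 7 8 3
f 8 1 9
f 8 9 3
f 9 1 10
f 9 10 3
f 10 1 11
f 10 11 3
f 11 1 12
f 11 12 3
f 12 1 13
f 12 13 3
f 13 1 14
f 13 14 3
f 14 1 2
f 14 2 3
f 16 15 18
f 16 18 17
f 18 15 19
f 18 19 17
f 19 15 20
f 19 20 17
f 20 15 21
f 20 21 17
f 21 15 22
f 21 22 17
f 22 15 23
f 22 23 17
f 23 15 24
f 23 24 17
f 24 15 25
f 24 25 17
f 25 15 26
f 25 26 17
f 26 15 27
f 26 27 17
f 27 15 28
f 27 28 17
f 28 15 16
f 28 16 17
f 29 66 45
f 66 40 69
f 45 69 34
f 66 69 45
f 29 45 41
f 45 34 46
f 41 46 30
f 45 46 41
f 29 41 50
f 41 30 51
f 50 51 36
f 41 51 50
f 29 50 62
f 50 36 65
f 62 65 39
f 50 65 62
f 29 62 66
f 62 39 70
f 66 70 40
f 62 70 66
f 30 46 57
f 46 34 60
f 57 60 38
f 46 60 57
f 34 69 47
f 69 40 68
f 47 68 33
f 69 68 47
f 40 70 67
f 70 39 63
f 67 63 31
f 70 63 67
f 39 65 64
f 65 36 52
f 64 52 35
f 65 52 64
f 36 51 56
f 51 30 53
f 56 53 37
f 51 53 56
f 32 58 44
f 58 38 59
f 44 59 33
f 58 59 44
f 32 44 42
f 44 33 43
f 42 43 31
f 44 43 42
f 32 42 49
f 42 31 48
f 49 48 35
f 42 48 49
f 32 49 54
f 49 35 55
f 54 55 37
f 49 55 54
f 32 54 58
f 54 37 61
f 58 61 38
f 54 61 58
f 33 59 47
f 59 38 60
f 47 60 34
f 59 60 47
f 31 43 67
f 43 33 68
f 67 68 40
f 43 68 67
f 35 48 64
f 48 31 63
f 64 63 39
f 48 63 64
f 37 55 56
f 55 35 52
f 56 52 36
f 55 52 56
f 38 61 57
f 61 37 53
f 57 53 30
f 61 53 57



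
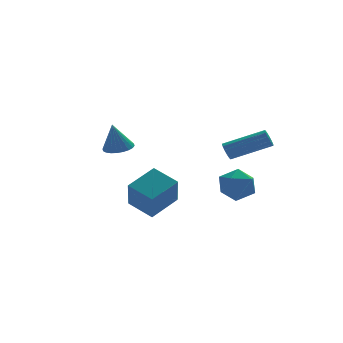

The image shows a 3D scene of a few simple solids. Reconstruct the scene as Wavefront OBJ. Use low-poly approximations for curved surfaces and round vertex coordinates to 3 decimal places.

v -0.629 1.69 -5.255
v -0.886 0.684 -3.699
v -1.51 2.812 -4.675
v -1.767 1.807 -3.119
v 0.827 2.453 -4.521
v 0.57 1.448 -2.965
v -0.054 3.576 -3.941
v -0.311 2.57 -2.385
v 2.025 -1.617 -0.104
v 2.159 -1.842 -0.53
v 4.029 -2.329 0.319
v 3.895 -2.103 0.744
v 2.24 -1.573 -0.553
v 4.11 -2.06 0.295
v 2.253 -1.318 -0.434
v 4.122 -1.805 0.414
v 2.193 -1.158 -0.211
v 4.063 -1.645 0.637
v 2.08 -1.143 0.047
v 3.95 -1.63 0.895
v 1.95 -1.279 0.257
v 3.819 -1.766 1.105
v 1.843 -1.521 0.352
v 3.713 -2.008 1.2
v 1.794 -1.795 0.302
v 3.664 -2.281 1.15
v 1.819 -2.011 0.124
v 3.689 -2.498 0.972
v 1.909 -2.102 -0.127
v 3.779 -2.589 0.721
v 2.036 -2.039 -0.371
v 3.906 -2.526 0.477
v -2.957 -1.451 0.538
v -2.422 -1.941 0.618
v -3.263 -1.549 1.982
v -2.282 -1.698 0.664
v -2.244 -1.417 0.691
v -2.315 -1.141 0.695
v -2.483 -0.912 0.675
v -2.724 -0.766 0.634
v -3 -0.723 0.578
v -3.27 -0.792 0.516
v -3.492 -0.961 0.458
v -3.632 -1.204 0.411
v -3.67 -1.485 0.384
v -3.599 -1.761 0.38
v -3.43 -1.99 0.401
v -3.189 -2.136 0.442
v -2.913 -2.178 0.497
v -2.644 -2.11 0.559
v 3.132 0.934 -2.678
v 3.924 0.294 -2.621
v 2.156 -0.314 -3.139
v 2.948 -0.954 -3.082
v 2.559 -0.548 -2.232
v 3.162 0.224 -1.946
v 2.918 -0.244 -3.814
v 3.521 0.528 -3.528
v 3.792 -0.434 -3.323
v 3.569 -0.622 -2.345
v 2.511 0.602 -3.415
v 2.288 0.414 -2.437
f 2 4 1
f 5 2 1
f 1 4 3
f 3 5 1
f 2 8 4
f 6 2 5
f 6 8 2
f 4 8 3
f 7 5 3
f 3 8 7
f 7 6 5
f 8 6 7
f 10 9 13
f 10 13 11
f 11 13 14
f 11 14 12
f 13 9 15
f 13 15 14
f 14 15 16
f 14 16 12
f 15 9 17
f 15 17 16
f 16 17 18
f 16 18 12
f 17 9 19
f 17 19 18
f 18 19 20
f 18 20 12
f 19 9 21
f 19 21 20
f 20 21 22
f 20 22 12
f 21 9 23
f 21 23 22
f 22 23 24
f 22 24 12
f 23 9 25
f 23 25 24
f 24 25 26
f 24 26 12
f 25 9 27
f 25 27 26
f 26 27 28
f 26 28 12
f 27 9 29
f 27 29 28
f 28 29 30
f 28 30 12
f 29 9 31
f 29 31 30
f 30 31 32
f 30 32 12
f 31 9 10
f 31 10 32
f 32 10 11
f 32 11 12
f 34 33 36
f 34 36 35
f 36 33 37
f 36 37 35
f 37 33 38
f 37 38 35
f 38 33 39
f 38 39 35
f 39 33 40
f 39 40 35
f 40 33 41
f 40 41 35
f 41 33 42
f 41 42 35
f 42 33 43
f 42 43 35
f 43 33 44
f 43 44 35
f 44 33 45
f 44 45 35
f 45 33 46
f 45 46 35
f 46 33 47
f 46 47 35
f 47 33 48
f 47 48 35
f 48 33 49
f 48 49 35
f 49 33 50
f 49 50 35
f 50 33 34
f 50 34 35
f 51 62 56
f 51 56 52
f 51 52 58
f 51 58 61
f 51 61 62
f 52 56 60
f 56 62 55
f 62 61 53
f 61 58 57
f 58 52 59
f 54 60 55
f 54 55 53
f 54 53 57
f 54 57 59
f 54 59 60
f 55 60 56
f 53 55 62
f 57 53 61
f 59 57 58
f 60 59 52



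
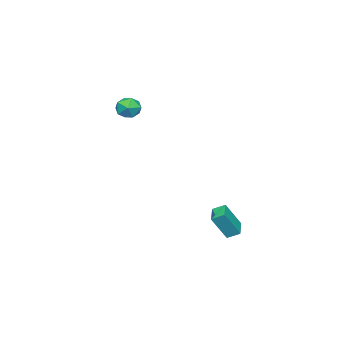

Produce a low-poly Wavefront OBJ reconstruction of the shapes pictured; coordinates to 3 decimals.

v -1.086 2.696 -4.601
v -1.322 3.368 -4.235
v -0.066 3.213 -4.892
v -0.302 3.884 -4.526
v -0.378 2.136 -3.114
v -0.614 2.807 -2.748
v 0.642 2.652 -3.405
v 0.406 3.324 -3.039
v -1.155 -2.869 2.817
v -0.724 -2.472 3.405
v -0.576 -4.028 3.175
v -0.145 -3.631 3.763
v -0.967 -3.72 3.84
v -1.325 -3.004 3.619
v 0.025 -3.496 2.961
v -0.333 -2.78 2.74
v 0.006 -2.86 3.494
v -0.608 -2.998 4.037
v -0.692 -3.502 2.543
v -1.306 -3.64 3.086
f 2 4 1
f 5 2 1
f 1 4 3
f 3 5 1
f 2 8 4
f 6 2 5
f 6 8 2
f 4 8 3
f 7 5 3
f 3 8 7
f 7 6 5
f 8 6 7
f 9 20 14
f 9 14 10
f 9 10 16
f 9 16 19
f 9 19 20
f 10 14 18
f 14 20 13
f 20 19 11
f 19 16 15
f 16 10 17
f 12 18 13
f 12 13 11
f 12 11 15
f 12 15 17
f 12 17 18
f 13 18 14
f 11 13 20
f 15 11 19
f 17 15 16
f 18 17 10



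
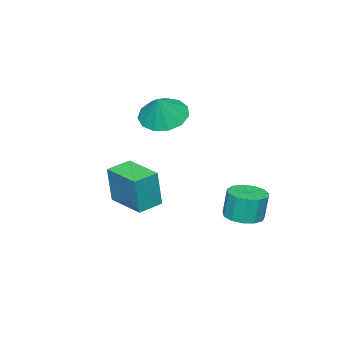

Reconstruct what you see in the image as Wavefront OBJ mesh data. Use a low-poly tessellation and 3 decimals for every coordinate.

v -1.284 1.359 -3.185
v -0.574 1.809 -3.165
v -0.687 1.931 -1.876
v -1.396 1.481 -1.895
v -0.927 2.118 -3.225
v -1.04 2.241 -1.936
v -1.393 2.187 -3.273
v -1.506 2.309 -1.983
v -1.824 1.993 -3.292
v -1.937 2.115 -2.003
v -2.084 1.597 -3.277
v -2.196 1.72 -1.988
v -2.089 1.126 -3.233
v -2.202 1.248 -1.944
v -1.839 0.729 -3.173
v -1.952 0.851 -1.884
v -1.413 0.532 -3.118
v -1.525 0.654 -1.828
v -0.945 0.597 -3.083
v -1.058 0.719 -1.794
v -0.585 0.904 -3.081
v -0.698 1.026 -1.791
v -0.447 1.356 -3.111
v -0.559 1.478 -1.822
v 1.407 -1.975 -1.669
v 1.633 -2.012 0.055
v 1.854 -0.304 -1.692
v 2.08 -0.341 0.033
v 2.46 -2.259 -1.813
v 2.686 -2.296 -0.088
v 2.907 -0.588 -1.835
v 3.133 -0.625 -0.111
v -2.167 -3.188 0.892
v -1.27 -3.003 0.34
v -1.493 -3.012 2.048
v -1.537 -2.467 0.414
v -2.005 -2.161 0.64
v -2.524 -2.181 0.946
v -2.93 -2.521 1.235
v -3.094 -3.072 1.415
v -2.963 -3.661 1.429
v -2.58 -4.099 1.272
v -2.066 -4.249 0.995
v -1.584 -4.061 0.685
v -1.287 -3.597 0.441
f 2 1 5
f 2 5 3
f 3 5 6
f 3 6 4
f 5 1 7
f 5 7 6
f 6 7 8
f 6 8 4
f 7 1 9
f 7 9 8
f 8 9 10
f 8 10 4
f 9 1 11
f 9 11 10
f 10 11 12
f 10 12 4
f 11 1 13
f 11 13 12
f 12 13 14
f 12 14 4
f 13 1 15
f 13 15 14
f 14 15 16
f 14 16 4
f 15 1 17
f 15 17 16
f 16 17 18
f 16 18 4
f 17 1 19
f 17 19 18
f 18 19 20
f 18 20 4
f 19 1 21
f 19 21 20
f 20 21 22
f 20 22 4
f 21 1 23
f 21 23 22
f 22 23 24
f 22 24 4
f 23 1 2
f 23 2 24
f 24 2 3
f 24 3 4
f 26 28 25
f 29 26 25
f 25 28 27
f 27 29 25
f 26 32 28
f 30 26 29
f 30 32 26
f 28 32 27
f 31 29 27
f 27 32 31
f 31 30 29
f 32 30 31
f 34 33 36
f 34 36 35
f 36 33 37
f 36 37 35
f 37 33 38
f 37 38 35
f 38 33 39
f 38 39 35
f 39 33 40
f 39 40 35
f 40 33 41
f 40 41 35
f 41 33 42
f 41 42 35
f 42 33 43
f 42 43 35
f 43 33 44
f 43 44 35
f 44 33 45
f 44 45 35
f 45 33 34
f 45 34 35

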